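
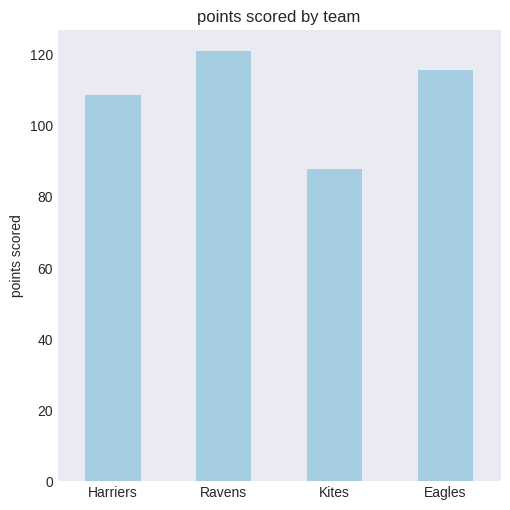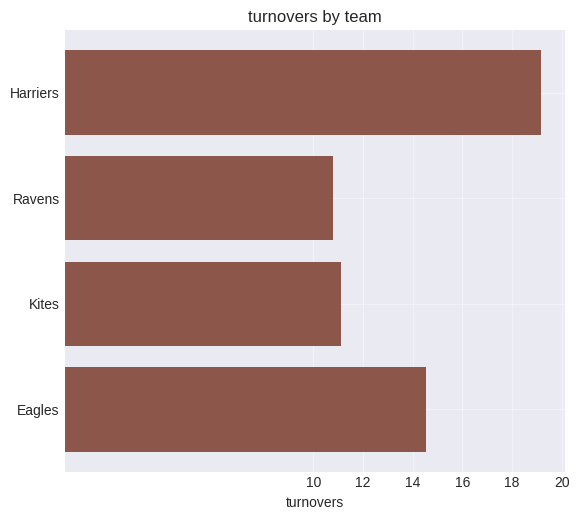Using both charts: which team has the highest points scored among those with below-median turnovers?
Ravens

Chart 2 median turnovers ≈ 12; below-median teams: Ravens, Kites. Among those, Ravens has the highest points scored (≈ 120).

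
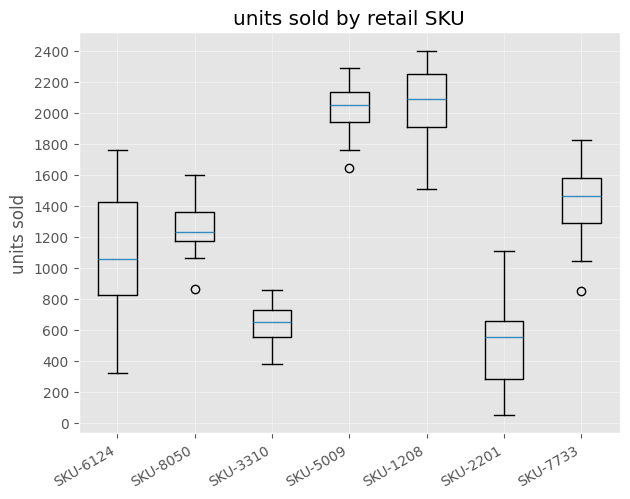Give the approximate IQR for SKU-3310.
Q3 ≈ 800, Q1 ≈ 600; IQR ≈ 200.

≈ 200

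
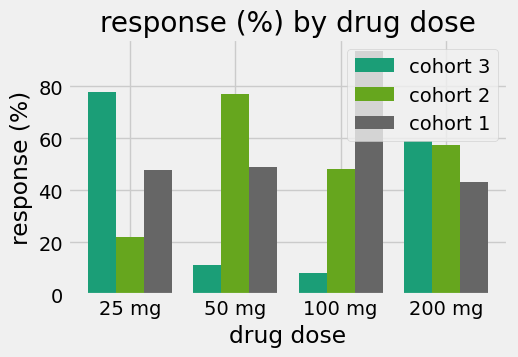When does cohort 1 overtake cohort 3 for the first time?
25 mg: cohort 1 ≈ 50 vs cohort 3 ≈ 80 (not yet); 50 mg: cohort 1 ≈ 50 vs cohort 3 ≈ 10 (first crossover).

50 mg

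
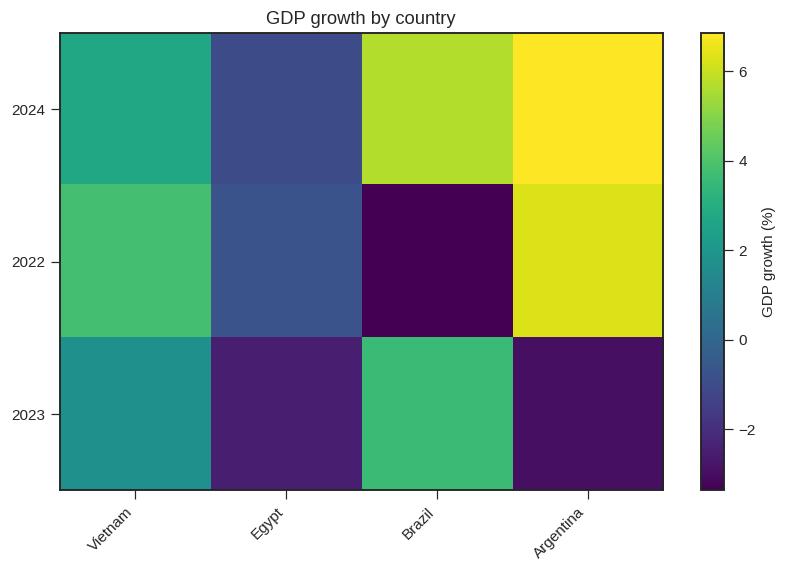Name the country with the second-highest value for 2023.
Vietnam

Top 3 for 2023: Brazil ≈ 4, Vietnam ≈ 2, Egypt ≈ -3.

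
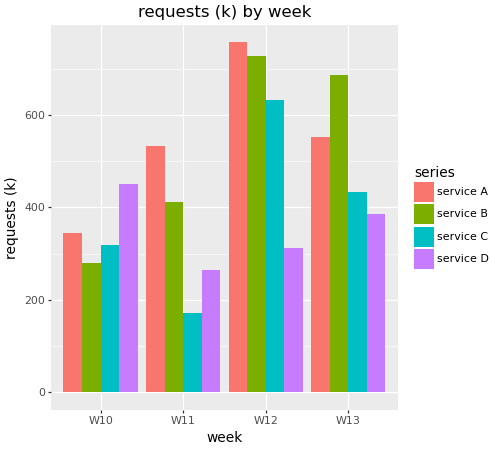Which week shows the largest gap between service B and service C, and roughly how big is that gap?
W13, ≈ 300 k

W13: service B ≈ 700, service C ≈ 400 → gap ≈ 300. Next-largest (W11) is only ≈ 200.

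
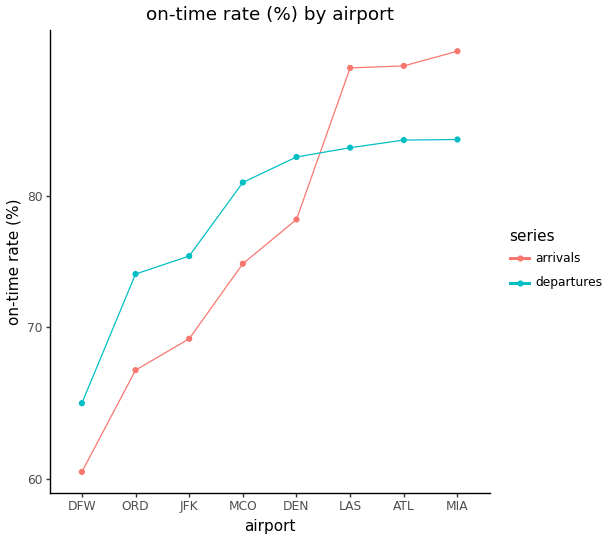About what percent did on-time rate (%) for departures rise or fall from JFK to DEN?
JFK ≈ 75, DEN ≈ 85; (85 − 75) / 75 ≈ +13.3%.

≈ +13.3%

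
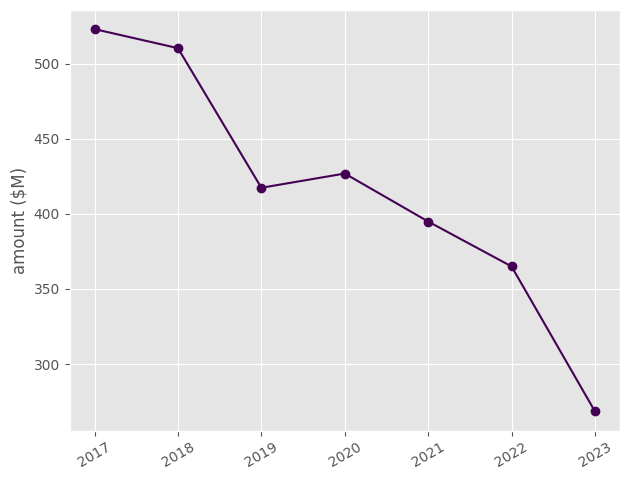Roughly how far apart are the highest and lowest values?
Max 2017 ≈ 525, min 2023 ≈ 275; range ≈ 250.

≈ 250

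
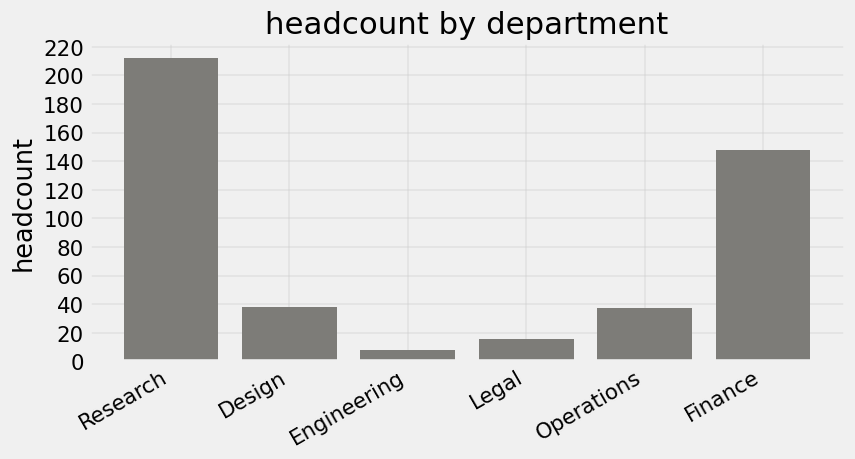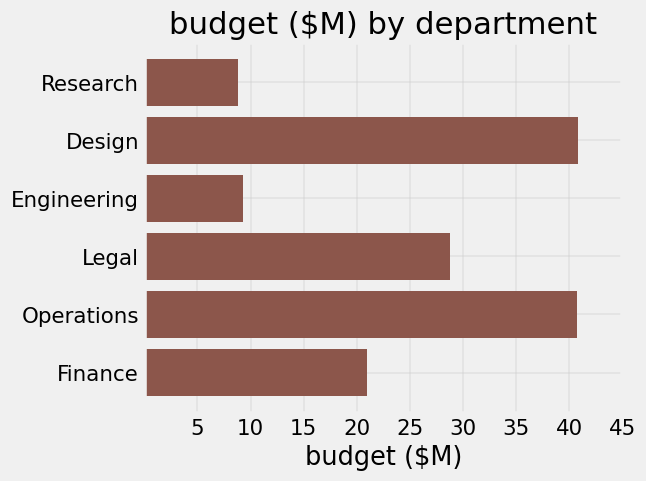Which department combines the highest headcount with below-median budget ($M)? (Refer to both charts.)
Chart 2 median budget ($M) ≈ 25; below-median departments: Research, Engineering, Finance. Among those, Research has the highest headcount (≈ 220).

Research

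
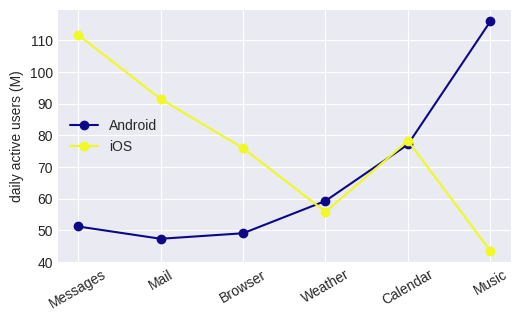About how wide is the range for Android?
≈ 70

Max Music ≈ 120, min Mail ≈ 50; range ≈ 70.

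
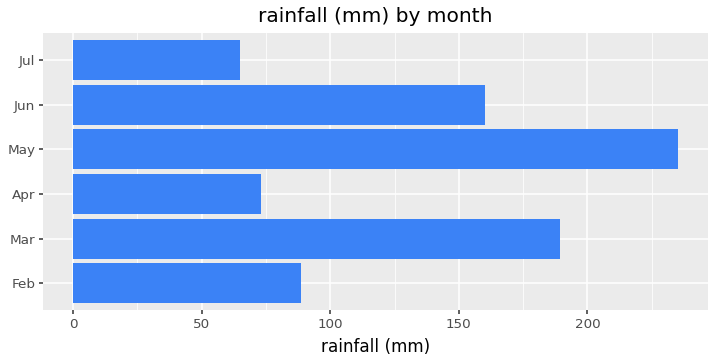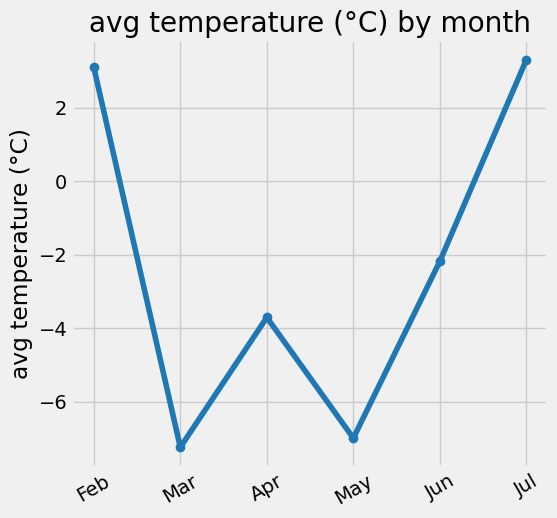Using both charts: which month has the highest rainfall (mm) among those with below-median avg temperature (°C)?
May

Chart 2 median avg temperature (°C) ≈ -3; below-median months: Mar, Apr, May. Among those, May has the highest rainfall (mm) (≈ 225).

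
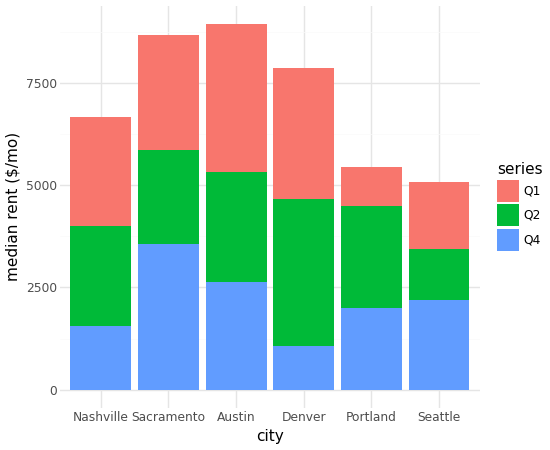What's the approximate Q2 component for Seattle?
Q2 top ≈ 3000, bottom ≈ 2000; segment ≈ 1000.

≈ 1000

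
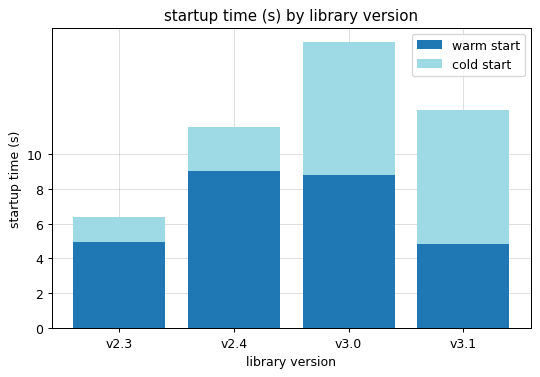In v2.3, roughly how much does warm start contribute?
≈ 4

warm start top ≈ 4, bottom ≈ 0; segment ≈ 4.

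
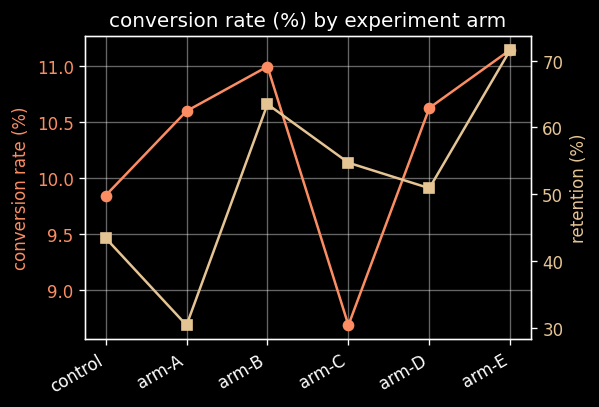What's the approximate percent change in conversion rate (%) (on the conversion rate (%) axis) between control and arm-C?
≈ -15%

control ≈ 10.0, arm-C ≈ 8.5; (8.5 − 10.0) / 10.0 ≈ -15%.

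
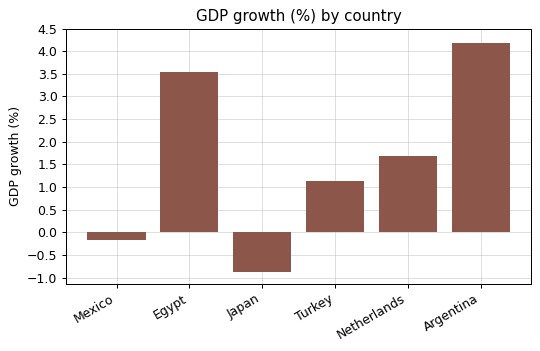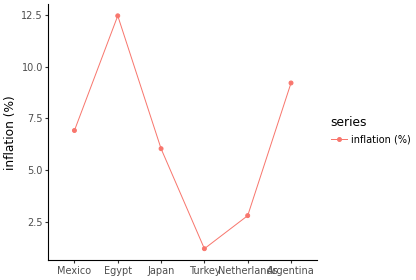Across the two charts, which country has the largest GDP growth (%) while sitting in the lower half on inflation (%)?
Netherlands

Chart 2 median inflation (%) ≈ 6; below-median countries: Japan, Turkey, Netherlands. Among those, Netherlands has the highest GDP growth (%) (≈ 1.5).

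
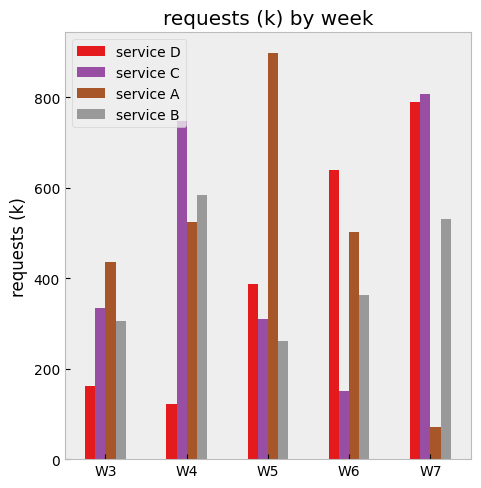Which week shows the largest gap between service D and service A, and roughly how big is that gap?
W7: service D ≈ 800, service A ≈ 100 → gap ≈ 700. Next-largest (W5) is only ≈ 500.

W7, ≈ 700 k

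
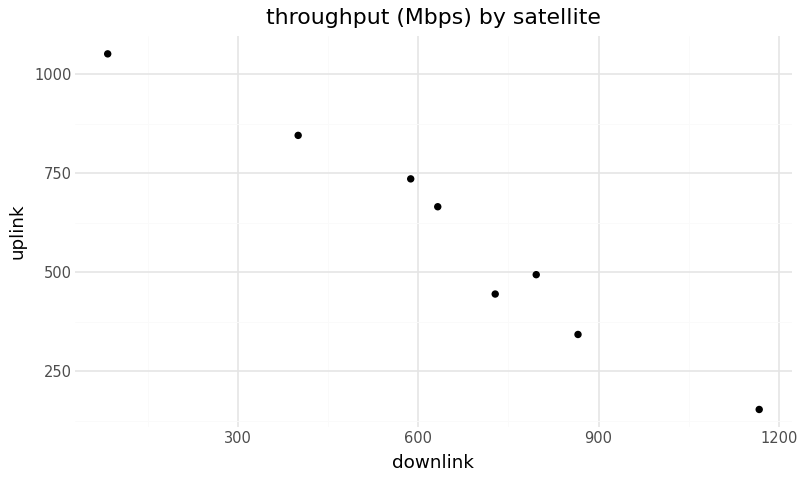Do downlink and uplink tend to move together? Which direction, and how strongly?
Points are negatively correlated; strong (|r| ≈ 1.0).

negative, strong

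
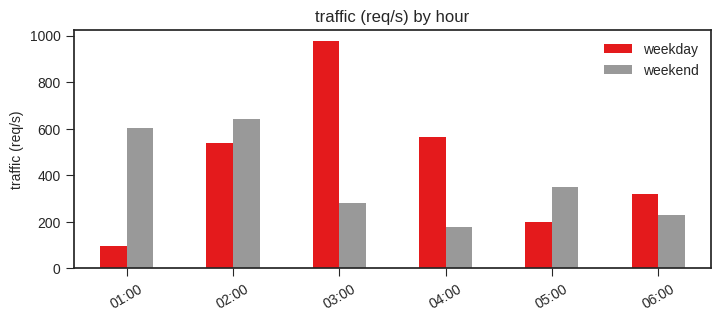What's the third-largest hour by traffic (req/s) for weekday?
02:00

Top 4 for weekday: 03:00 ≈ 1000, 04:00 ≈ 600, 02:00 ≈ 500, 06:00 ≈ 300.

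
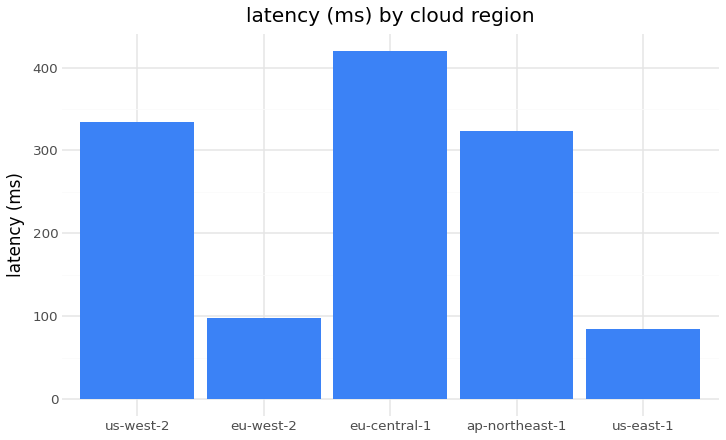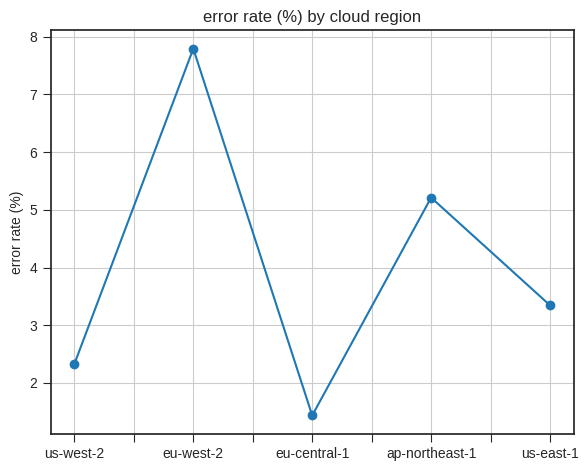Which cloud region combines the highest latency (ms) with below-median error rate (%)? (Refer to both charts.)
Chart 2 median error rate (%) ≈ 3; below-median cloud regions: us-west-2, eu-central-1. Among those, eu-central-1 has the highest latency (ms) (≈ 400).

eu-central-1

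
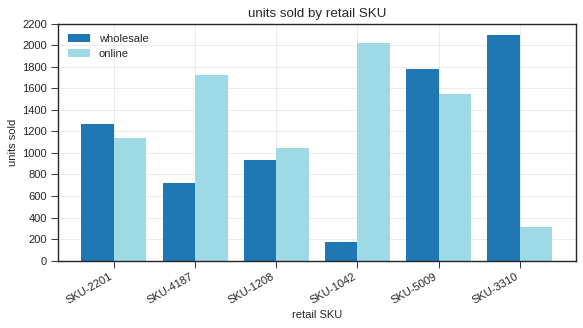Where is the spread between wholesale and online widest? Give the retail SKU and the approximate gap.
SKU-1042: wholesale ≈ 200, online ≈ 2000 → gap ≈ 1800. Next-largest (SKU-3310) is only ≈ 1600.

SKU-1042, ≈ 1800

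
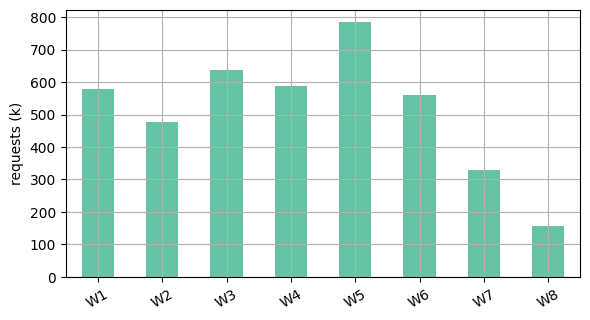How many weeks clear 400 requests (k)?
6

Above 400: W1, W2, W3, W4, W5, W6.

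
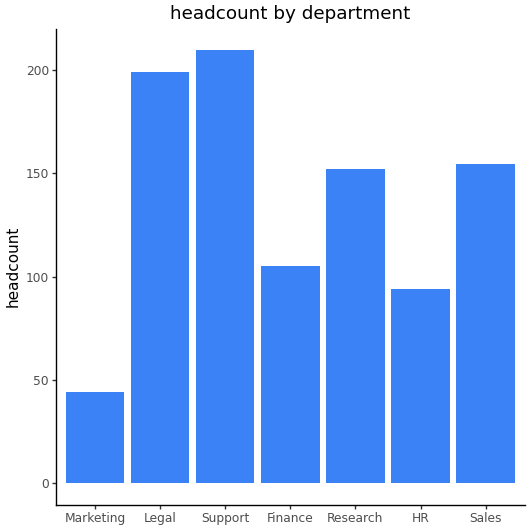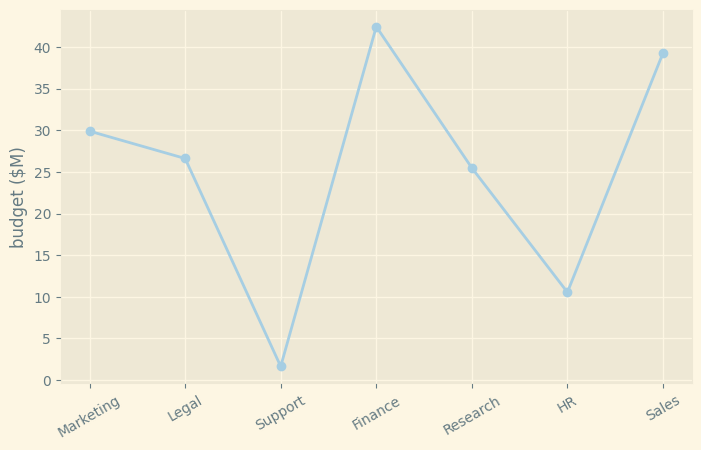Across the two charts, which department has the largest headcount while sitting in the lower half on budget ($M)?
Chart 2 median budget ($M) ≈ 25; below-median departments: Support, Research, HR. Among those, Support has the highest headcount (≈ 200).

Support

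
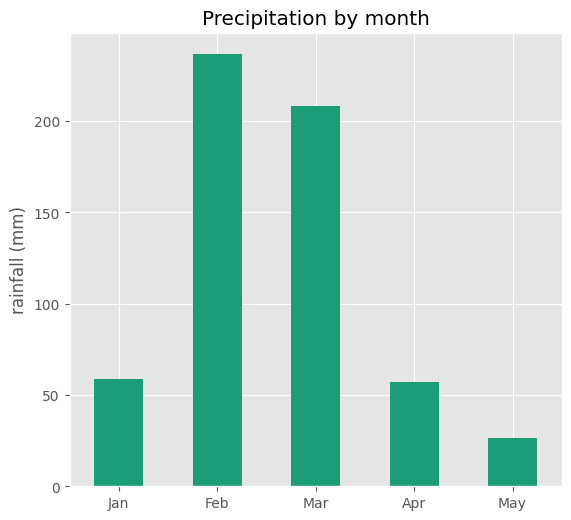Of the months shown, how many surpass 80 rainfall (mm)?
Above 80: Feb, Mar.

2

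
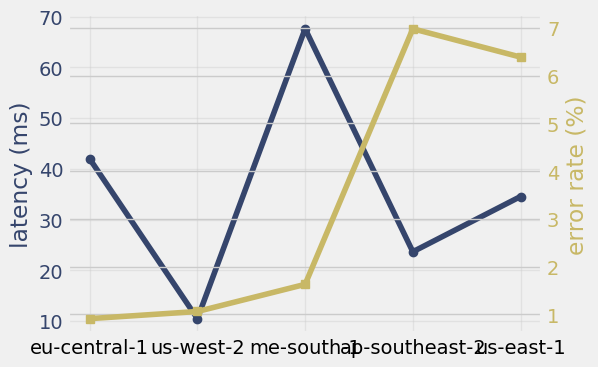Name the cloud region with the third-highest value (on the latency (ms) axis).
Top 4 (on the latency (ms) axis): me-south-1 ≈ 70, eu-central-1 ≈ 40, us-east-1 ≈ 35, ap-southeast-2 ≈ 25.

us-east-1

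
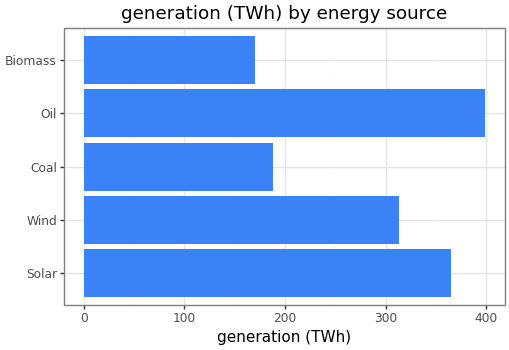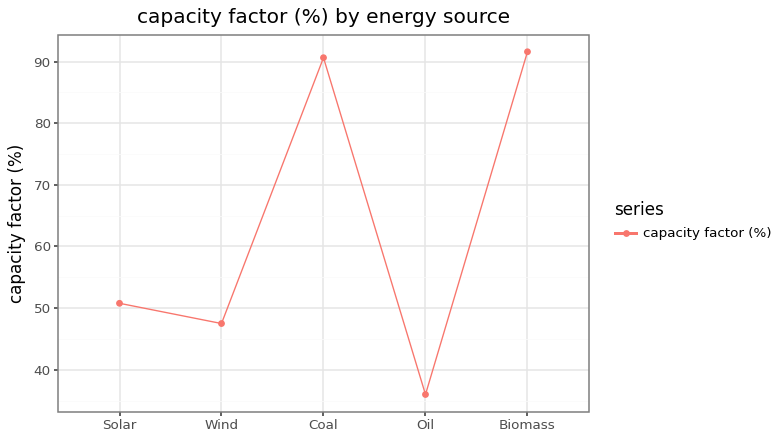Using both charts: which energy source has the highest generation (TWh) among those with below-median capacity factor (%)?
Chart 2 median capacity factor (%) ≈ 50; below-median energy sources: Wind, Oil. Among those, Oil has the highest generation (TWh) (≈ 400).

Oil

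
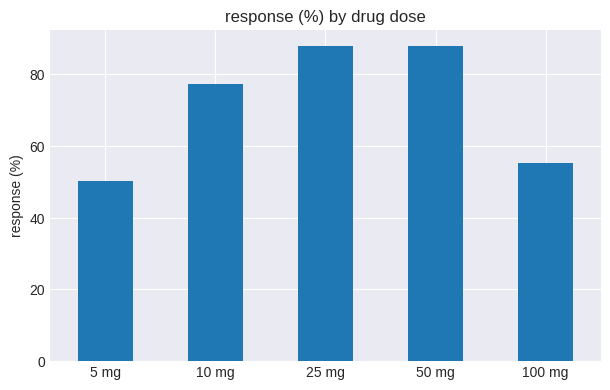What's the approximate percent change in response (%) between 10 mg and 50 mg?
10 mg ≈ 80, 50 mg ≈ 90; (90 − 80) / 80 ≈ +12.5%.

≈ +12.5%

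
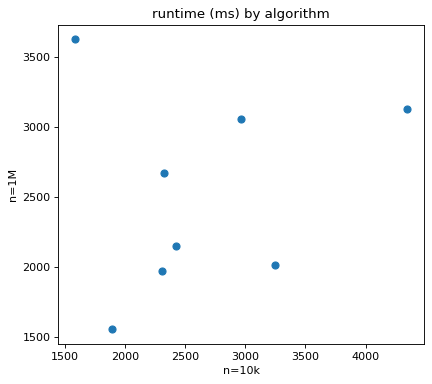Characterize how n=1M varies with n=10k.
no clear correlation

Points are roughly uncorrelated; weak (|r| ≈ 0.2).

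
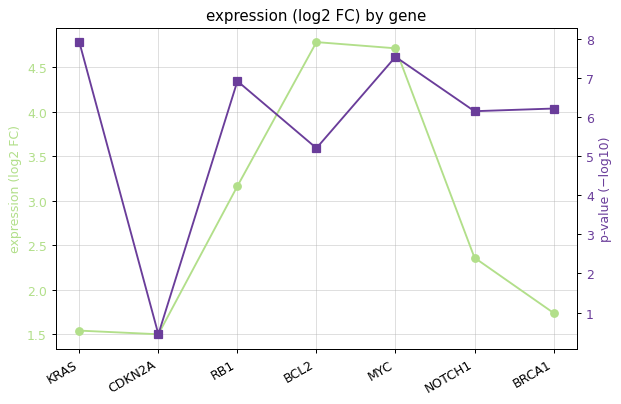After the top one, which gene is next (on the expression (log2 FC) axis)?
MYC

Top 3 (on the expression (log2 FC) axis): BCL2 ≈ 5.0, MYC ≈ 4.5, RB1 ≈ 3.0.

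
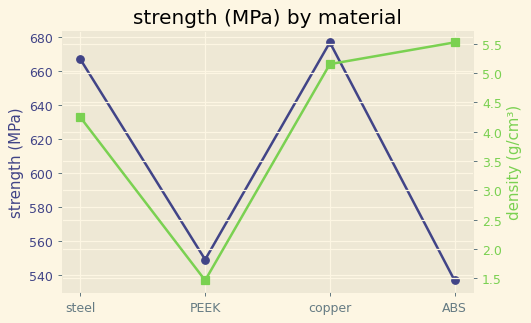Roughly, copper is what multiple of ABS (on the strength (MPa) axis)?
copper ≈ 680, ABS ≈ 540; 680/540 ≈ 1.26.

≈ 1.26×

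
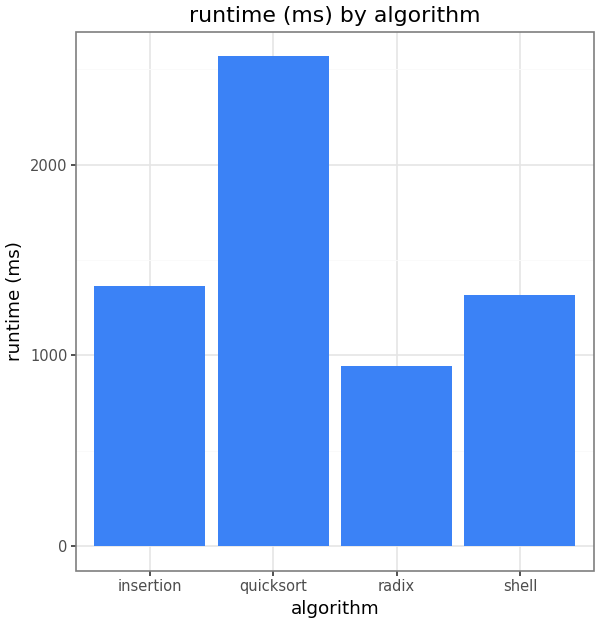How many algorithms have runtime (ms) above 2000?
1

Above 2000: quicksort.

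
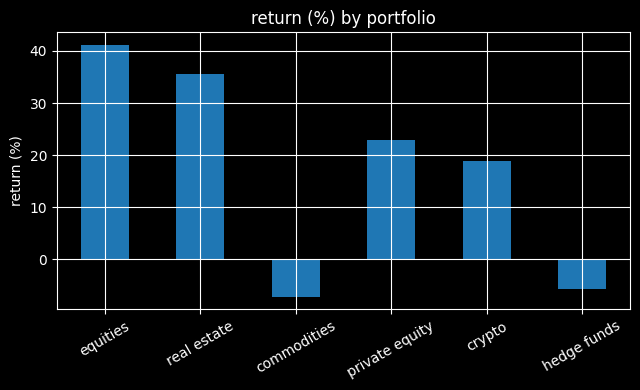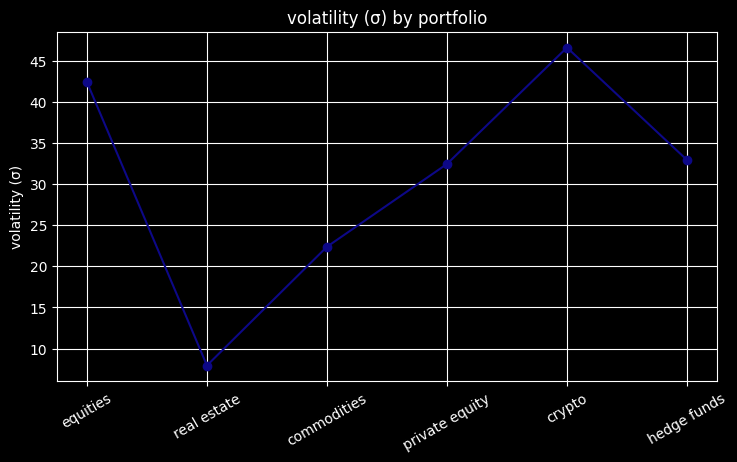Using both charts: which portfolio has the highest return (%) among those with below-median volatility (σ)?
real estate

Chart 2 median volatility (σ) ≈ 35; below-median portfolios: real estate, commodities, private equity. Among those, real estate has the highest return (%) (≈ 35).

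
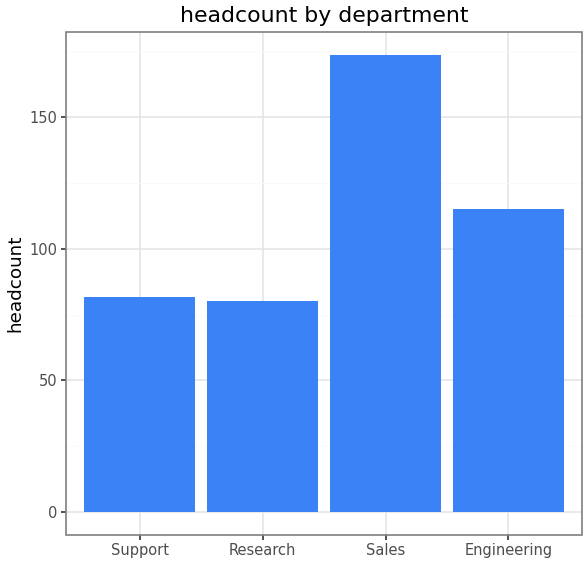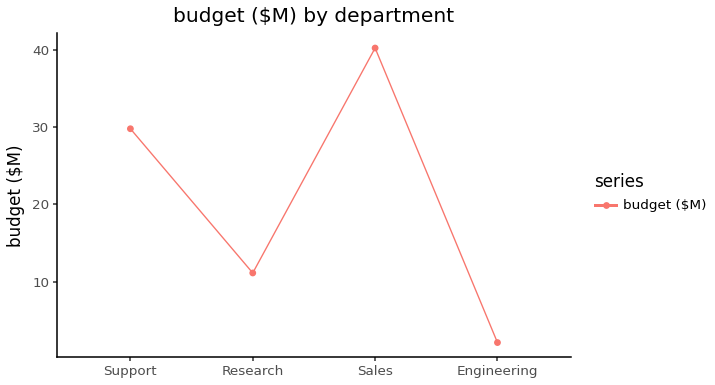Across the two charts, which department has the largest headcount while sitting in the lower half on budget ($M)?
Engineering

Chart 2 median budget ($M) ≈ 20; below-median departments: Research, Engineering. Among those, Engineering has the highest headcount (≈ 120).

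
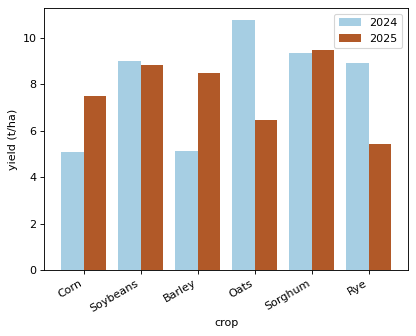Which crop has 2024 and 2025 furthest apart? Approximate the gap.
Oats, ≈ 5 t/ha

Oats: 2024 ≈ 11, 2025 ≈ 6 → gap ≈ 5. Next-largest (Rye) is only ≈ 4.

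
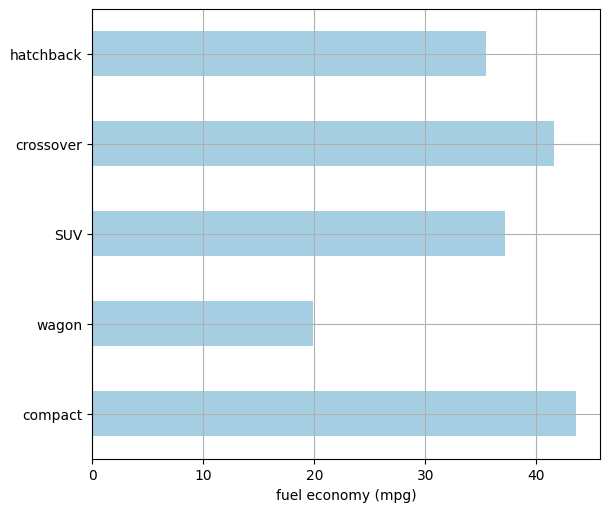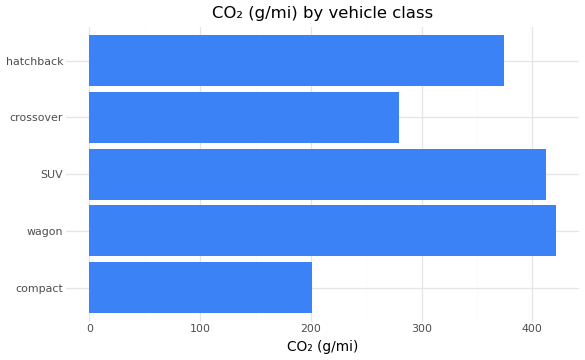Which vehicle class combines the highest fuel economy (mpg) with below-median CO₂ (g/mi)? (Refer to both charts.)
Chart 2 median CO₂ (g/mi) ≈ 350; below-median vehicle classes: compact, crossover. Among those, compact has the highest fuel economy (mpg) (≈ 45).

compact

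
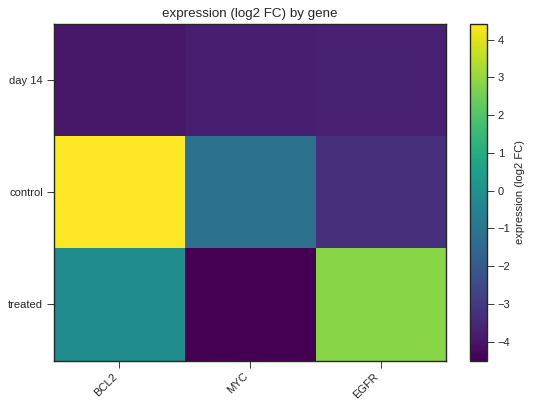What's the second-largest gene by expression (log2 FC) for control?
Top 3 for control: BCL2 ≈ 4, MYC ≈ -1, EGFR ≈ -3.

MYC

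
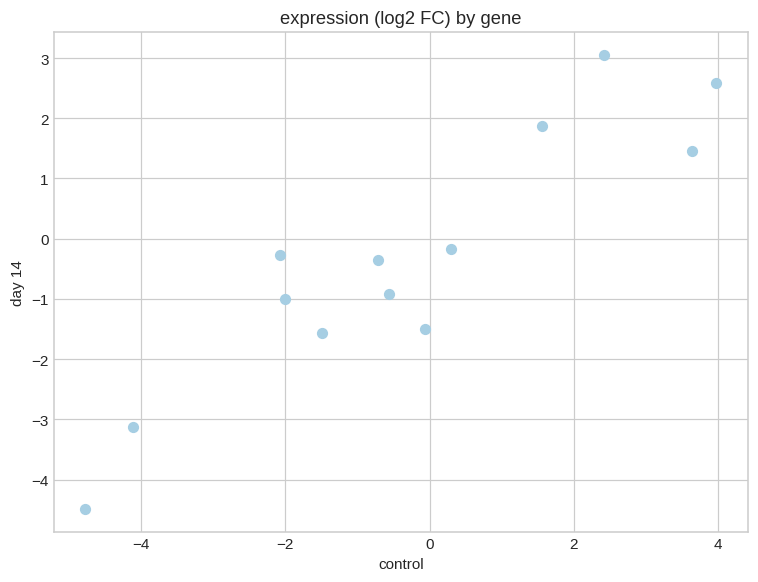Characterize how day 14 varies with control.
positive, strong

Points are positively correlated; strong (|r| ≈ 0.9).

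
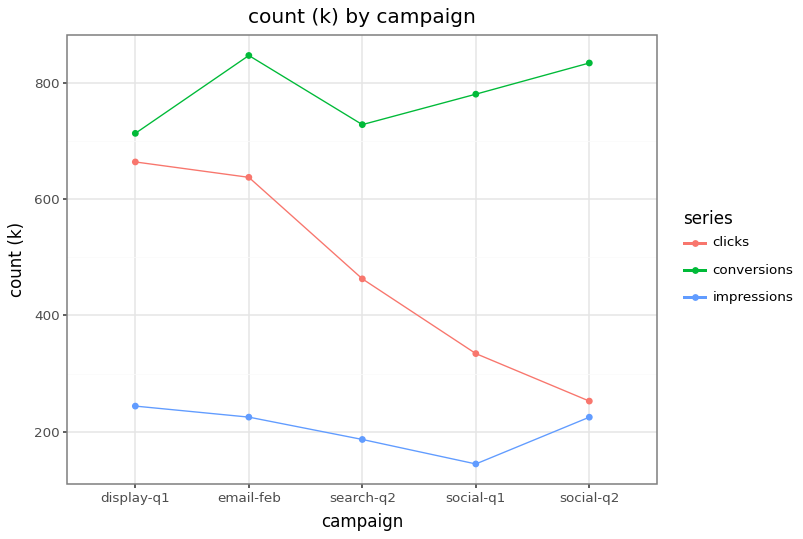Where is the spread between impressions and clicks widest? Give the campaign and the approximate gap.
display-q1: impressions ≈ 200, clicks ≈ 700 → gap ≈ 500. Next-largest (email-feb) is only ≈ 400.

display-q1, ≈ 500 k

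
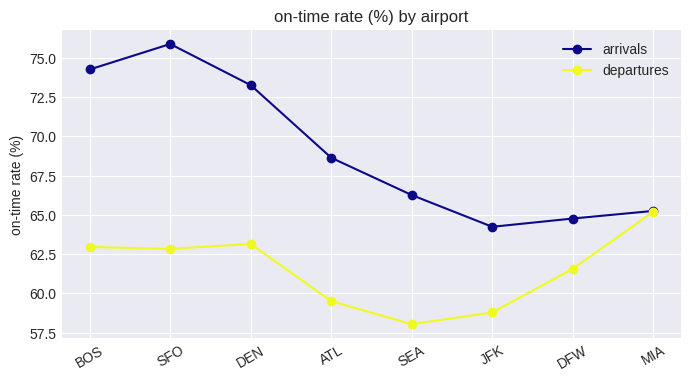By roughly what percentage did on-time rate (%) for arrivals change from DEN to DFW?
DEN ≈ 74, DFW ≈ 64; (64 − 74) / 74 ≈ -13.5%.

≈ -13.5%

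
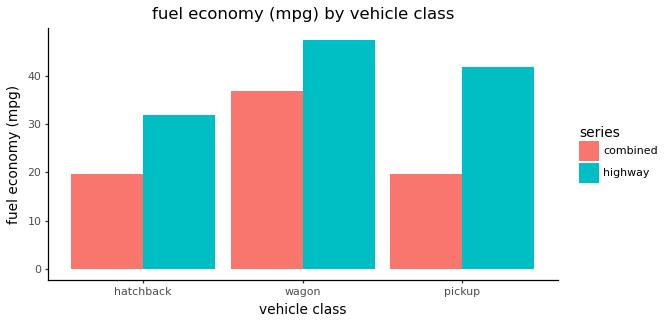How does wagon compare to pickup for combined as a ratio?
wagon ≈ 35, pickup ≈ 20; 35/20 ≈ 1.75.

≈ 1.75×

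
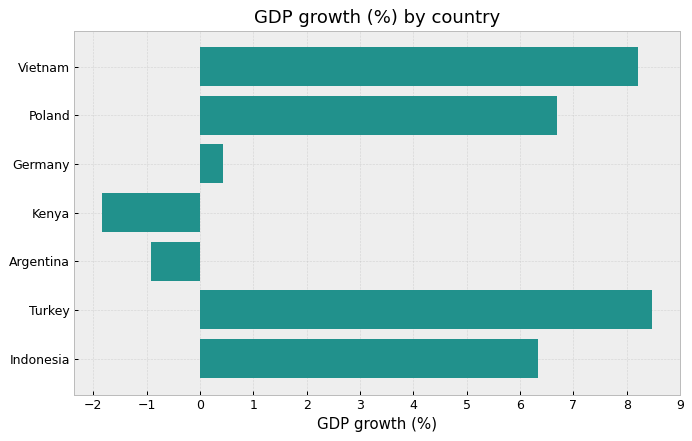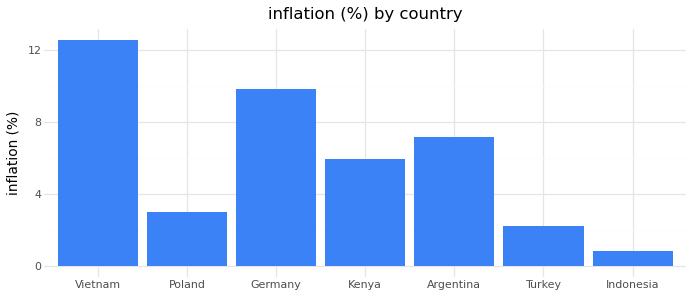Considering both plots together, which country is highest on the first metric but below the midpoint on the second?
Chart 2 median inflation (%) ≈ 6; below-median countries: Poland, Turkey, Indonesia. Among those, Turkey has the highest GDP growth (%) (≈ 8).

Turkey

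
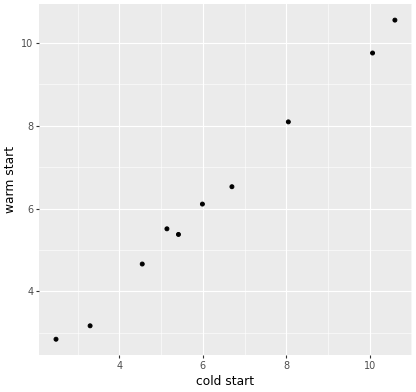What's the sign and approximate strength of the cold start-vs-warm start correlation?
Points are positively correlated; strong (|r| ≈ 1.0).

positive, strong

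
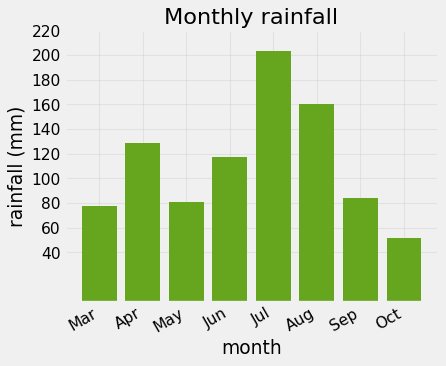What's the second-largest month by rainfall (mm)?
Top 3: Jul ≈ 200, Aug ≈ 160, Apr ≈ 120.

Aug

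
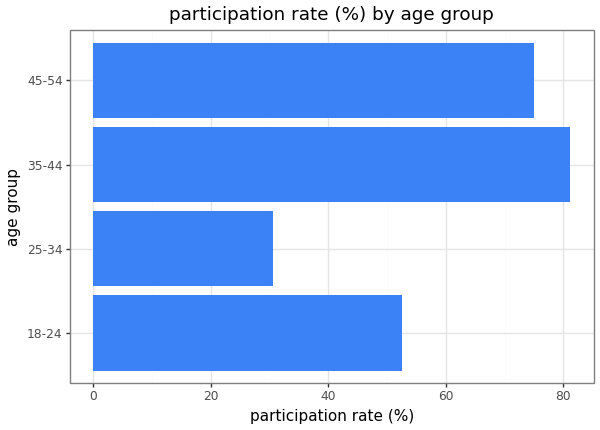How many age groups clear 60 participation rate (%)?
Above 60: 35-44, 45-54.

2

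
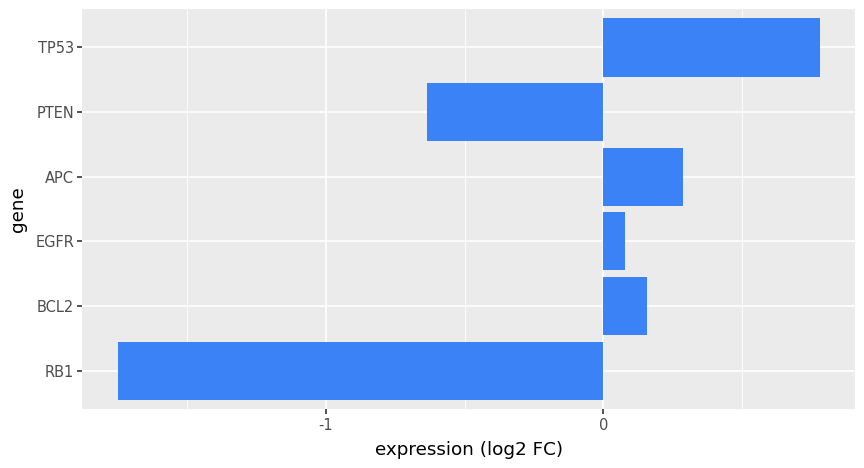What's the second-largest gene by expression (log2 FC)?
Top 3: TP53 ≈ 1.0, APC ≈ 0.5, BCL2 ≈ 0.0.

APC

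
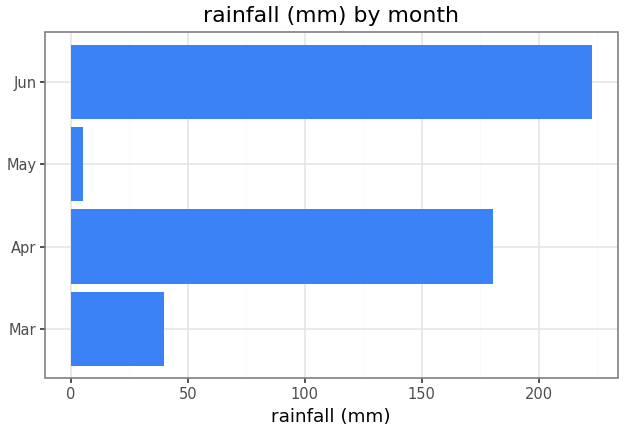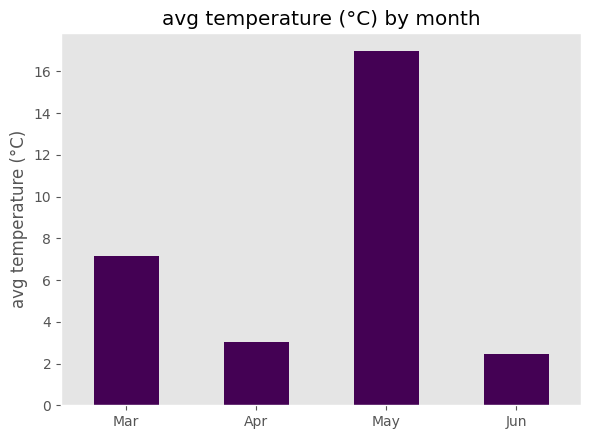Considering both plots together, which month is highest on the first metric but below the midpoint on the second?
Chart 2 median avg temperature (°C) ≈ 6; below-median months: Apr, Jun. Among those, Jun has the highest rainfall (mm) (≈ 225).

Jun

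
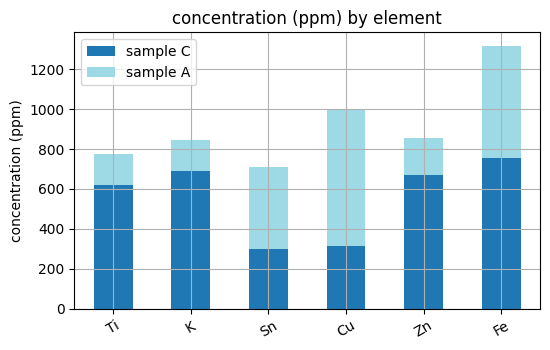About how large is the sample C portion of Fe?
≈ 800

sample C top ≈ 800, bottom ≈ 0; segment ≈ 800.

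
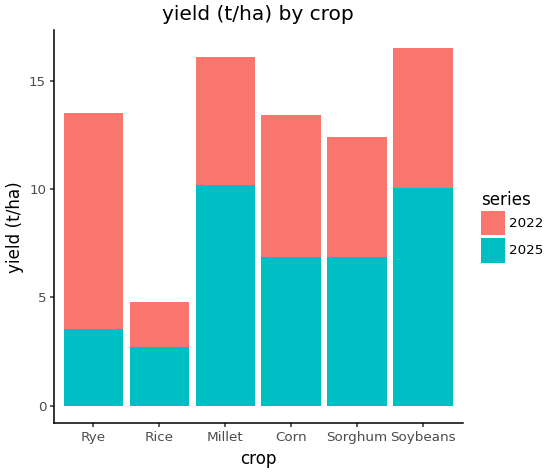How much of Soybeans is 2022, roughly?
≈ 6

2022 top ≈ 16, bottom ≈ 10; segment ≈ 6.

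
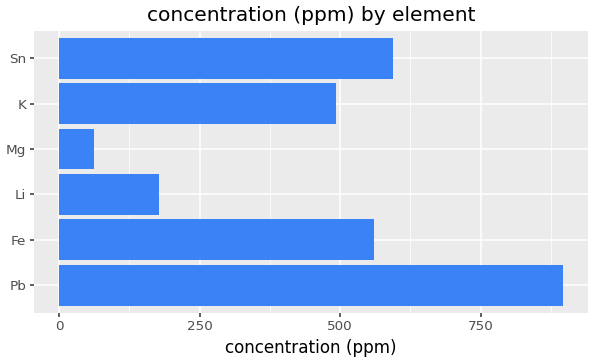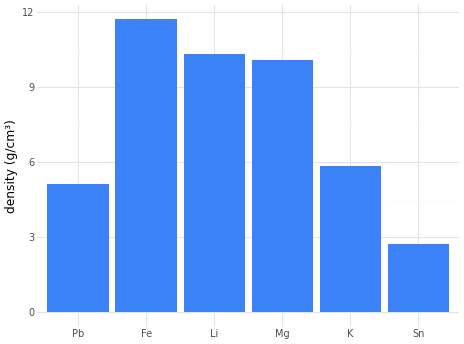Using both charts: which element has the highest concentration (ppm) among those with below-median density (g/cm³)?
Pb

Chart 2 median density (g/cm³) ≈ 8; below-median elements: Pb, K, Sn. Among those, Pb has the highest concentration (ppm) (≈ 900).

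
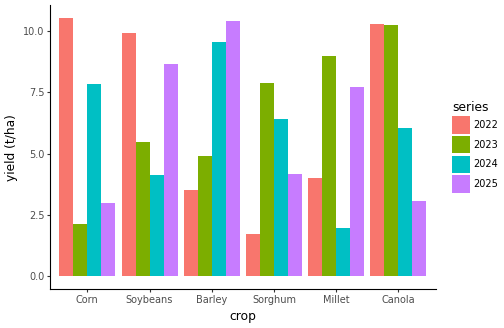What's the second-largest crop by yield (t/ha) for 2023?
Top 3 for 2023: Canola ≈ 10, Millet ≈ 9, Sorghum ≈ 8.

Millet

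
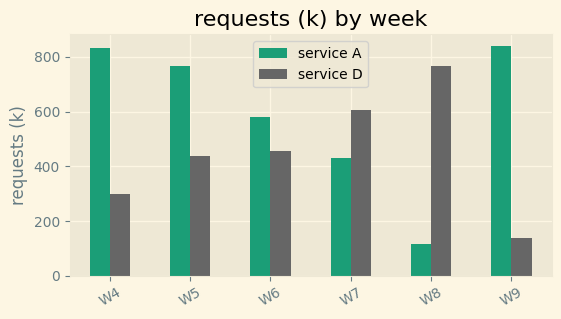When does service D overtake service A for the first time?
W7

W6: service D ≈ 500 vs service A ≈ 600 (not yet); W7: service D ≈ 600 vs service A ≈ 400 (first crossover).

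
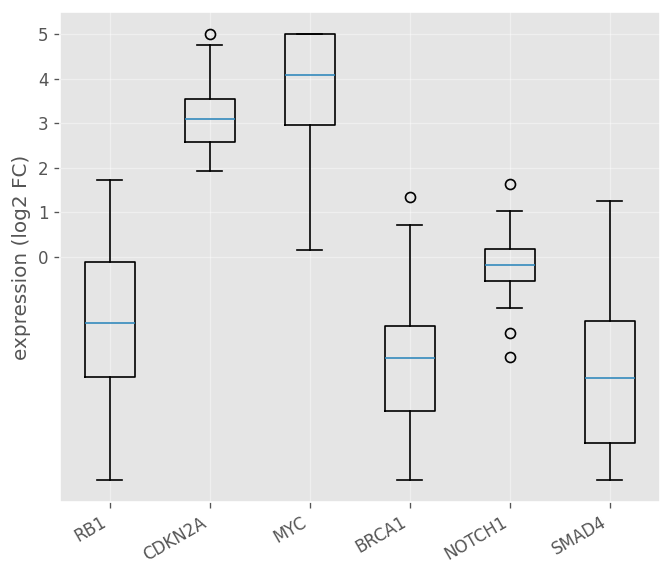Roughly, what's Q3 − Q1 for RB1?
≈ 3

Q3 ≈ 0, Q1 ≈ -3; IQR ≈ 3.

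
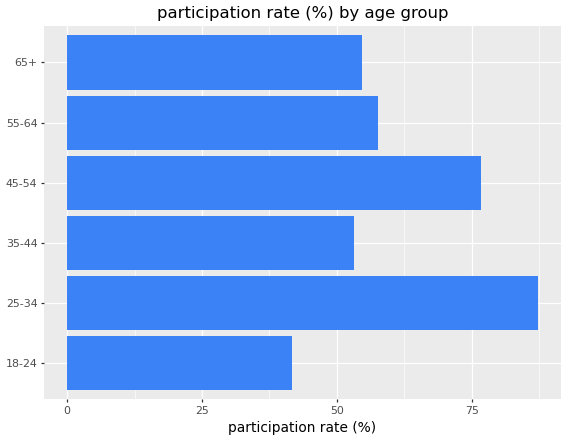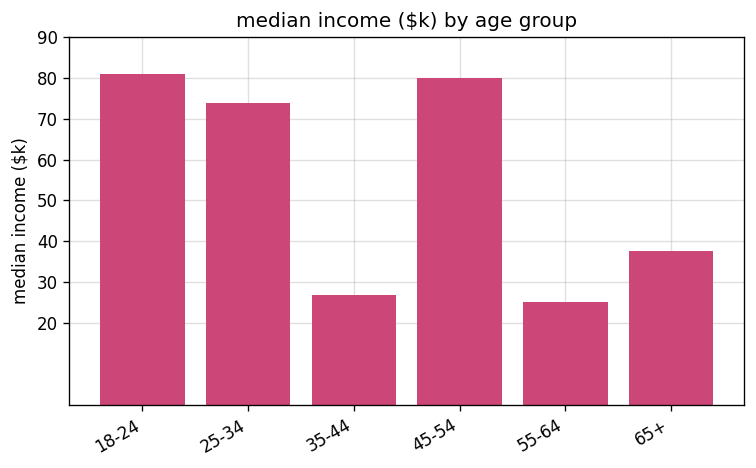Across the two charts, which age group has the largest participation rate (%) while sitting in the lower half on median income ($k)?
55-64

Chart 2 median median income ($k) ≈ 60; below-median age groups: 35-44, 55-64, 65+. Among those, 55-64 has the highest participation rate (%) (≈ 60).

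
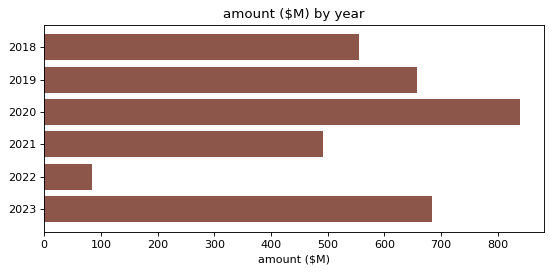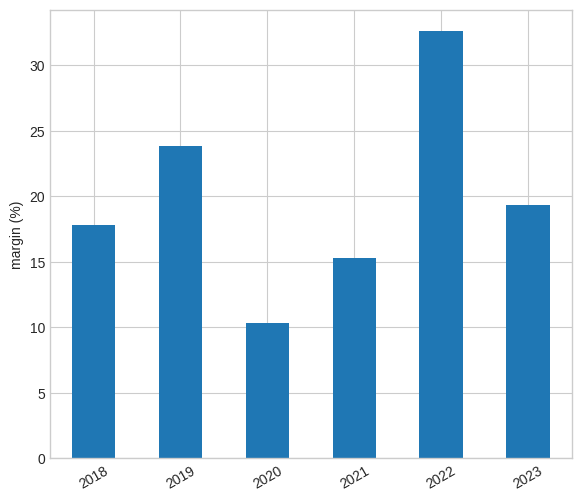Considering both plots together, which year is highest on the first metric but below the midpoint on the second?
Chart 2 median margin (%) ≈ 20; below-median years: 2018, 2020, 2021. Among those, 2020 has the highest amount ($M) (≈ 800).

2020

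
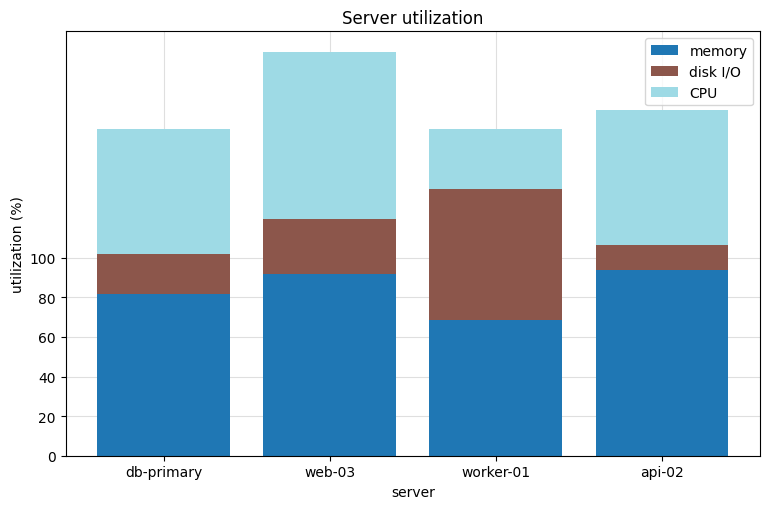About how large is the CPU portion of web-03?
CPU top ≈ 200, bottom ≈ 120; segment ≈ 80.

≈ 80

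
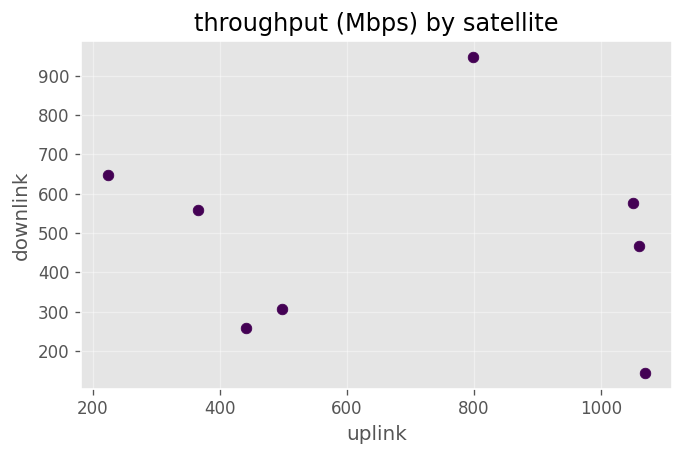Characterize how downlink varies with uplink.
Points are roughly uncorrelated; weak (|r| ≈ 0.1).

no clear correlation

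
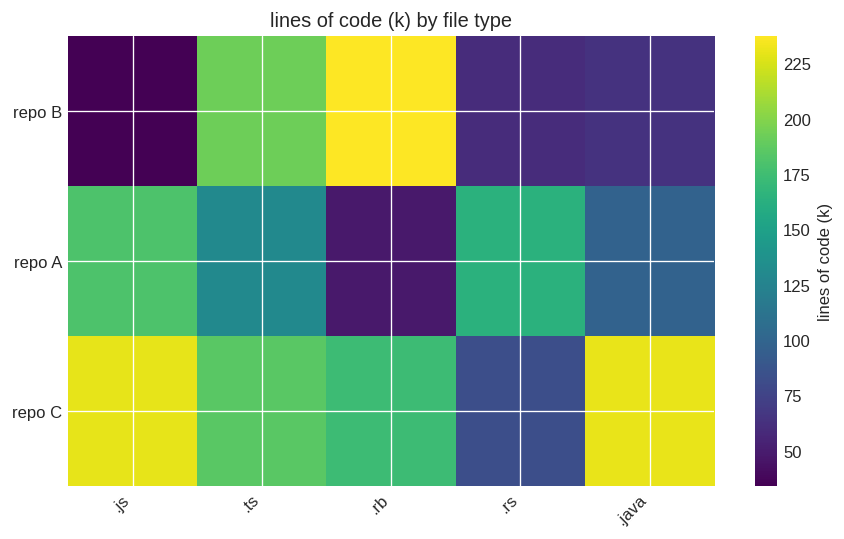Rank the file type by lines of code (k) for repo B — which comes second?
Top 3 for repo B: .rb ≈ 240, .ts ≈ 200, .java ≈ 60.

.ts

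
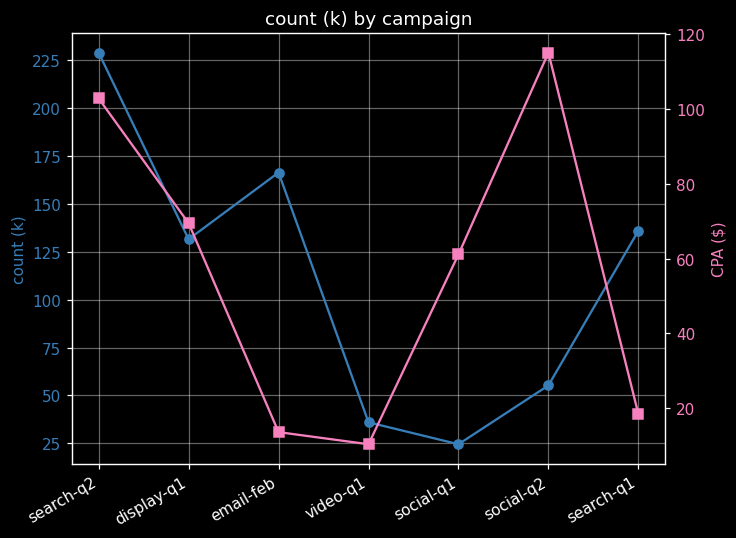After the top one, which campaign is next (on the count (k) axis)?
email-feb

Top 3 (on the count (k) axis): search-q2 ≈ 220, email-feb ≈ 160, search-q1 ≈ 140.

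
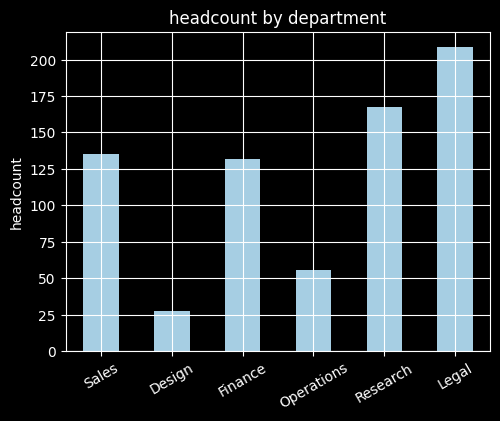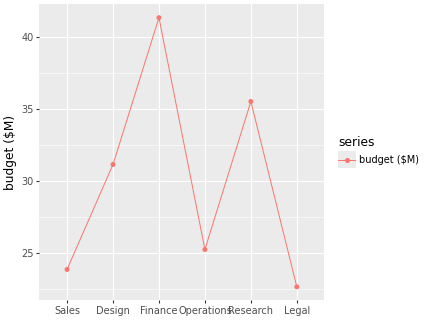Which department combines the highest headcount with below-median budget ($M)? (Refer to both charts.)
Legal

Chart 2 median budget ($M) ≈ 30; below-median departments: Sales, Operations, Legal. Among those, Legal has the highest headcount (≈ 200).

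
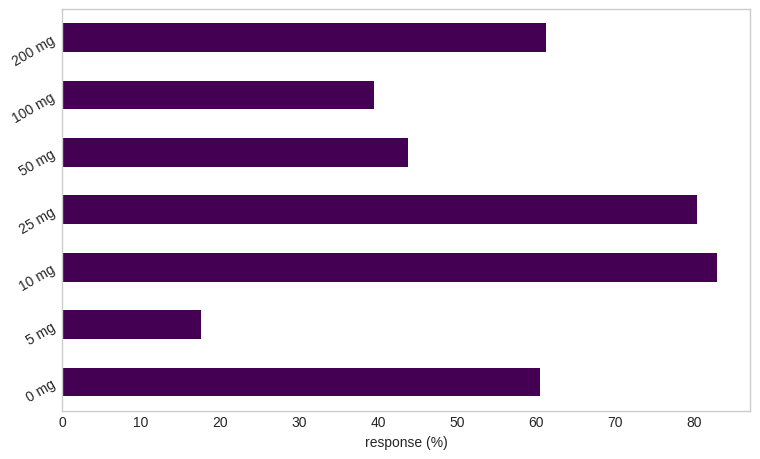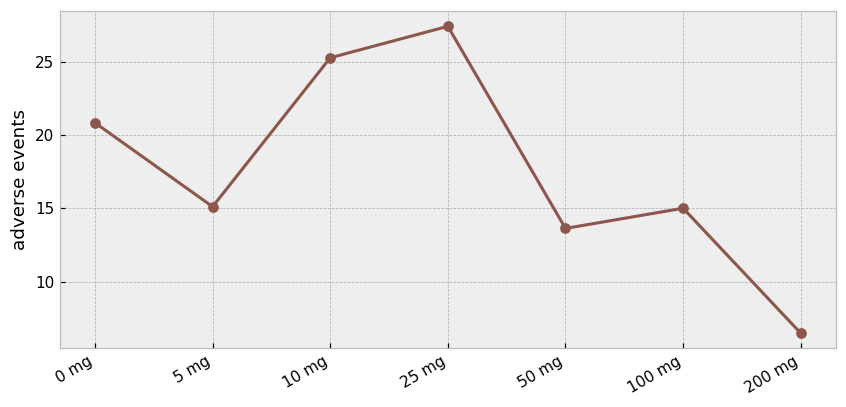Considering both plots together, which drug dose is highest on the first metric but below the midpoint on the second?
200 mg

Chart 2 median adverse events ≈ 15; below-median drug doses: 50 mg, 100 mg, 200 mg. Among those, 200 mg has the highest response (%) (≈ 60).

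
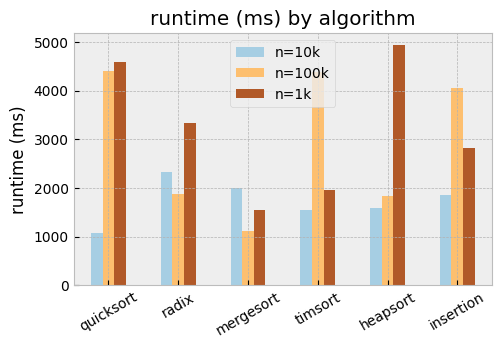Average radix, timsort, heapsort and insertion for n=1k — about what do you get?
(3500 + 2000 + 5000 + 3000) / 4 ≈ 3375.

≈ 3375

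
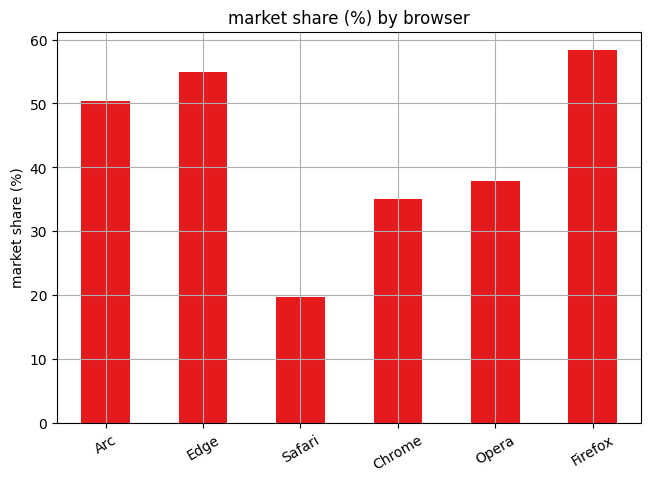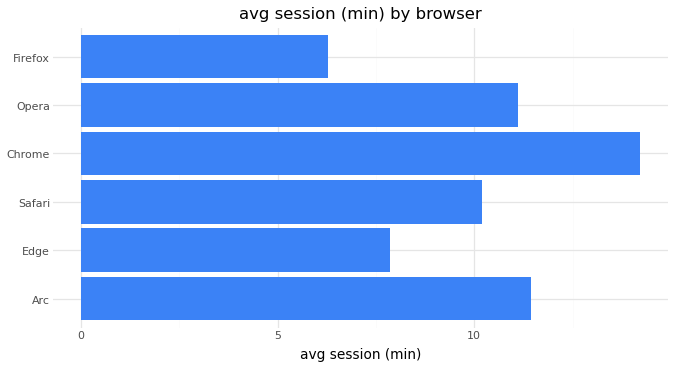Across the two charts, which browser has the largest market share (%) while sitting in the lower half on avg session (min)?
Chart 2 median avg session (min) ≈ 10; below-median browsers: Edge, Safari, Firefox. Among those, Firefox has the highest market share (%) (≈ 60).

Firefox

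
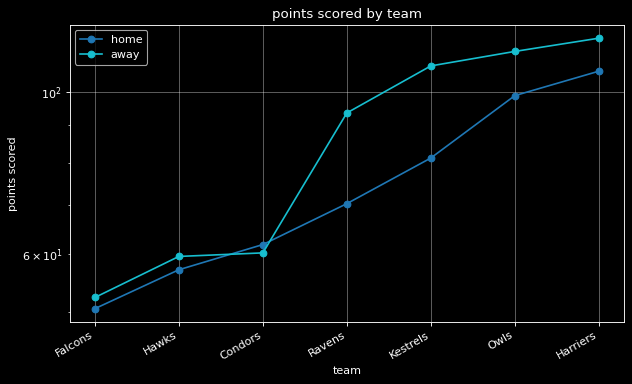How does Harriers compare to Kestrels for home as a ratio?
≈ 1.38×

Harriers ≈ 110, Kestrels ≈ 80; 110/80 ≈ 1.38.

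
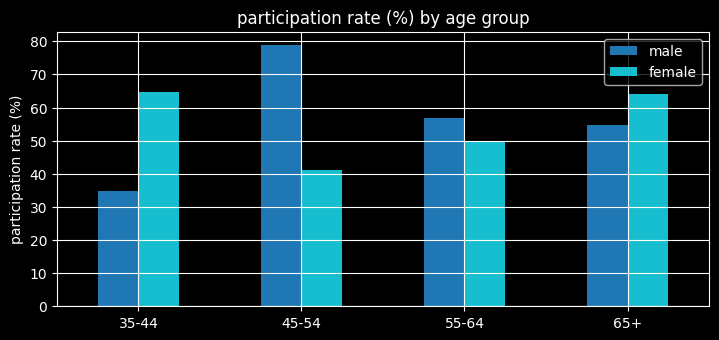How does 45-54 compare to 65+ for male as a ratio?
≈ 1.6×

45-54 ≈ 80, 65+ ≈ 50; 80/50 ≈ 1.6.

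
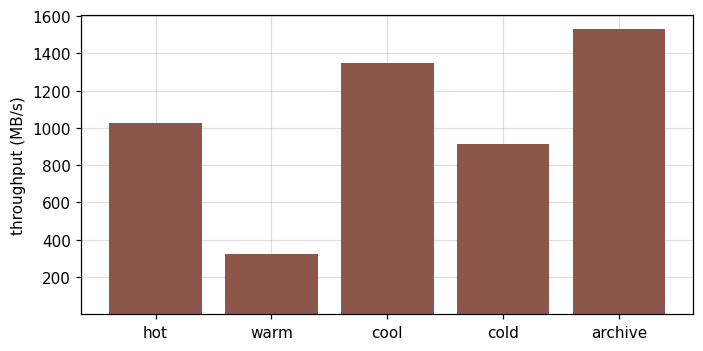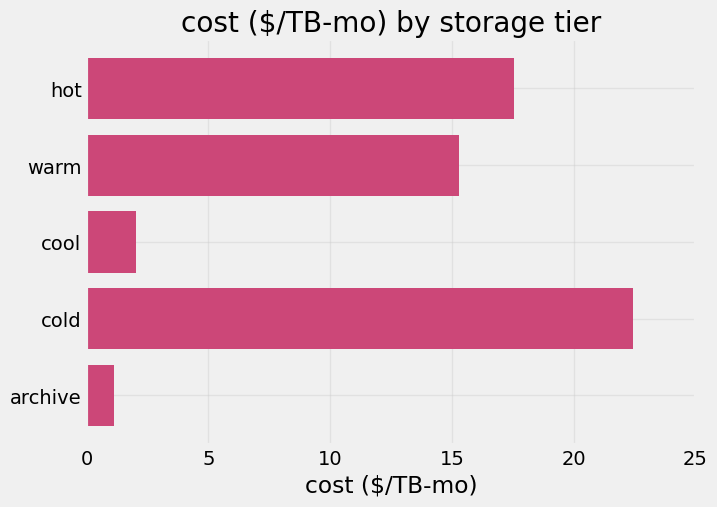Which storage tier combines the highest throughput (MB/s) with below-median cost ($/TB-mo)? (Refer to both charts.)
archive

Chart 2 median cost ($/TB-mo) ≈ 15; below-median storage tiers: cool, archive. Among those, archive has the highest throughput (MB/s) (≈ 1600).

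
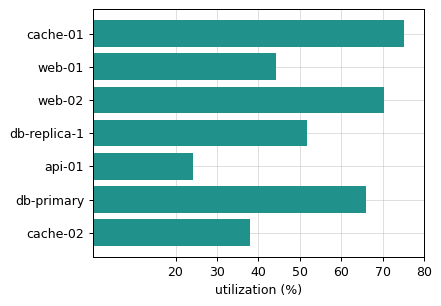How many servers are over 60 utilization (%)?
Above 60: cache-01, web-02, db-primary.

3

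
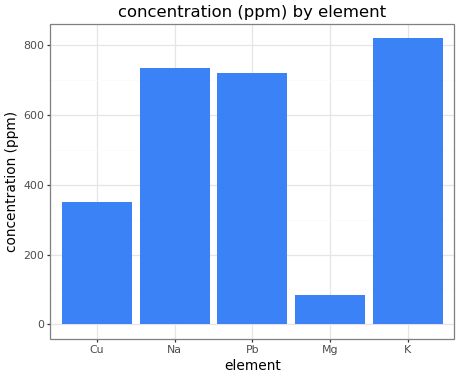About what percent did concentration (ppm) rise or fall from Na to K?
≈ +14.3%

Na ≈ 700, K ≈ 800; (800 − 700) / 700 ≈ +14.3%.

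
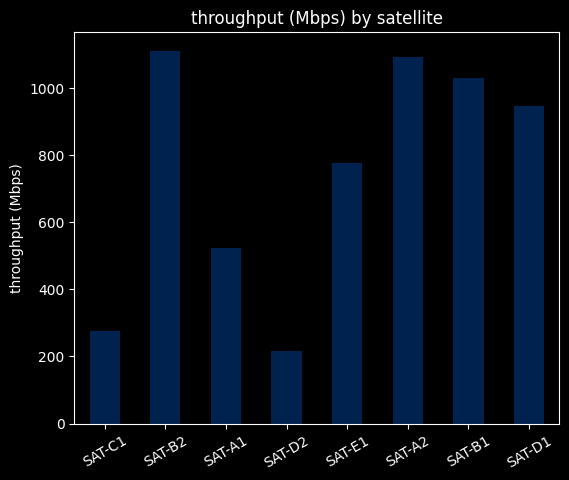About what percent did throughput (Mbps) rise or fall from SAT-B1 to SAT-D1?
≈ -10%

SAT-B1 ≈ 1000, SAT-D1 ≈ 900; (900 − 1000) / 1000 ≈ -10%.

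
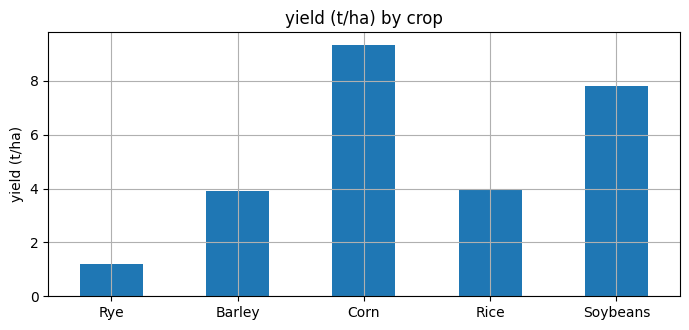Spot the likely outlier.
Corn

Corn ≈ 9; the rest sit between ≈ 1 and ≈ 8.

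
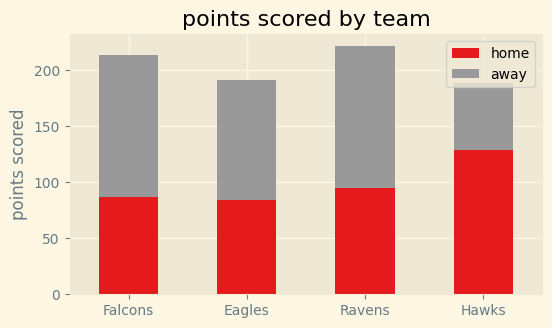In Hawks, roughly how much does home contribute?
≈ 120

home top ≈ 120, bottom ≈ 0; segment ≈ 120.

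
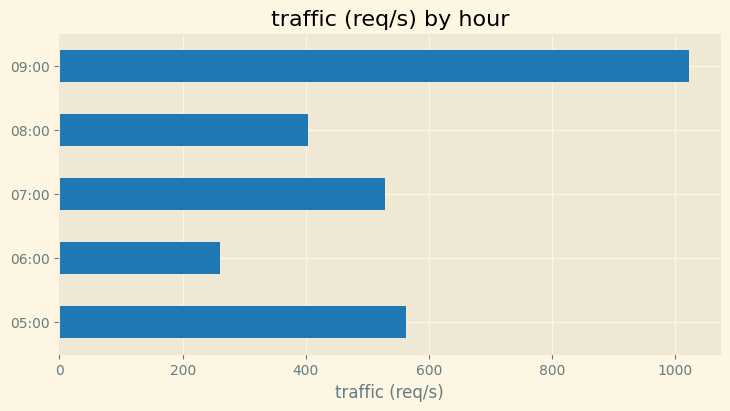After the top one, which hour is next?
Top 3: 09:00 ≈ 1000, 05:00 ≈ 600, 07:00 ≈ 500.

05:00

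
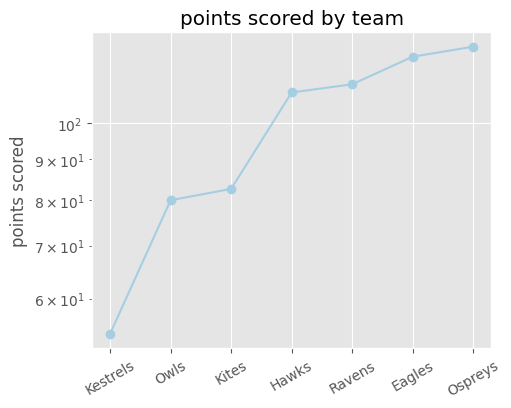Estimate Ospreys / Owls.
Ospreys ≈ 120, Owls ≈ 80; 120/80 ≈ 1.5.

≈ 1.5×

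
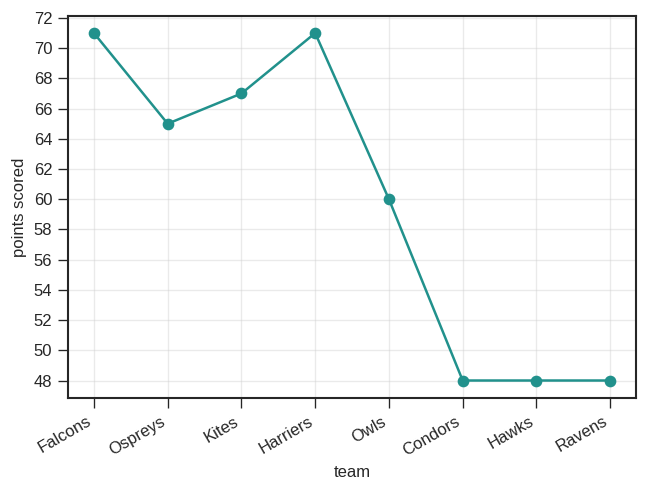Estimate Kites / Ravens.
≈ 1.42×

Kites ≈ 68, Ravens ≈ 48; 68/48 ≈ 1.42.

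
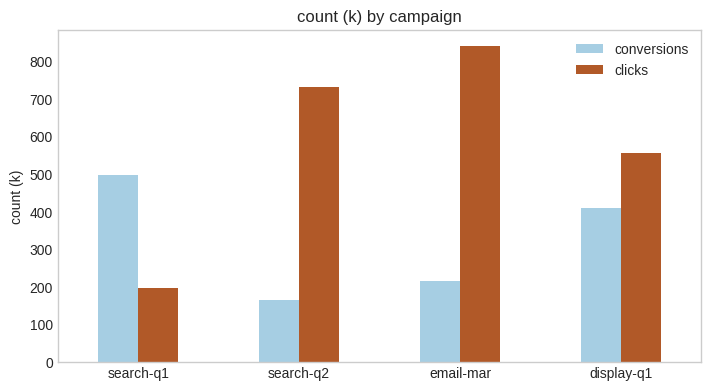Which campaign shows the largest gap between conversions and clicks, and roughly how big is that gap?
email-mar: conversions ≈ 200, clicks ≈ 800 → gap ≈ 600. Next-largest (search-q2) is only ≈ 500.

email-mar, ≈ 600 k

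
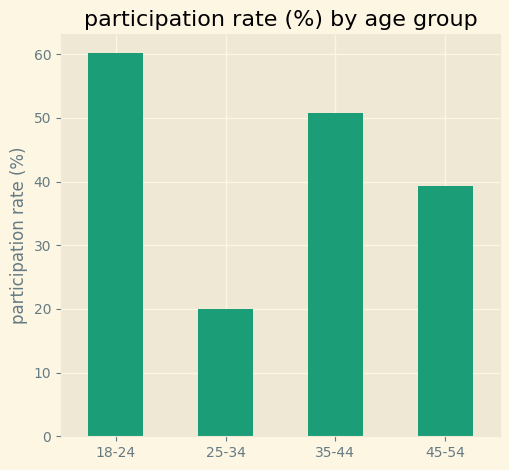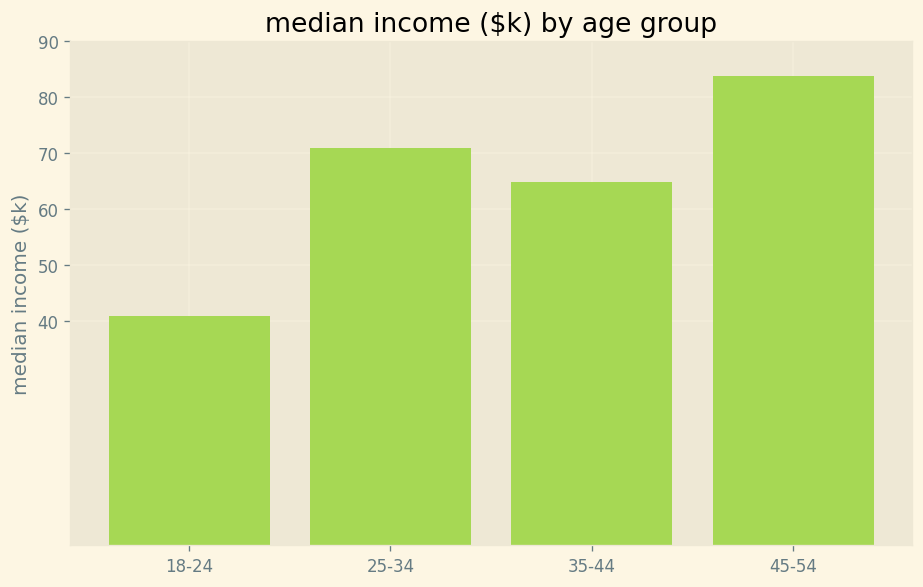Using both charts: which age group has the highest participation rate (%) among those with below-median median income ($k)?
Chart 2 median median income ($k) ≈ 70; below-median age groups: 18-24, 35-44. Among those, 18-24 has the highest participation rate (%) (≈ 60).

18-24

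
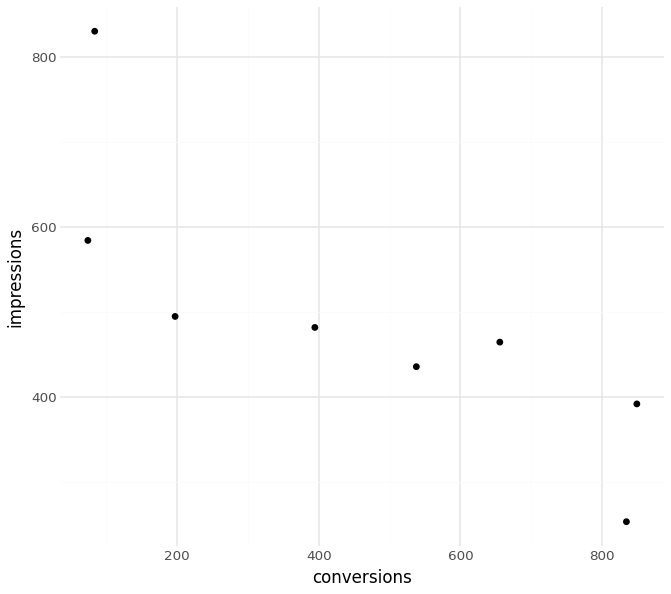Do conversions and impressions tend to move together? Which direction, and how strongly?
Points are negatively correlated; strong (|r| ≈ 0.8).

negative, strong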